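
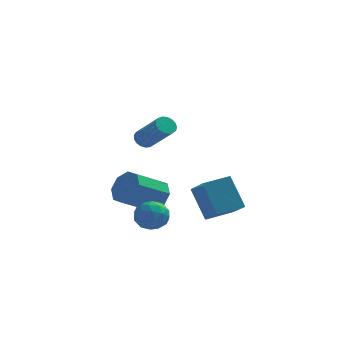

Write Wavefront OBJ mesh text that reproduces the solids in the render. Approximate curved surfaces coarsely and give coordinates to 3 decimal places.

v -1.064 1.784 -2.389
v -0.332 0.099 -1.292
v 0.245 2.528 -2.12
v 0.977 0.843 -1.023
v -0.257 0.997 -4.137
v 0.475 -0.688 -3.04
v 1.052 1.741 -3.868
v 1.784 0.056 -2.771
v -3.049 -1.033 2.013
v -2.604 -0.996 1.642
v -1.406 -2.05 2.977
v -1.851 -2.087 3.347
v -2.579 -0.769 1.799
v -1.381 -1.823 3.133
v -2.661 -0.602 2.005
v -1.463 -1.656 3.339
v -2.832 -0.534 2.213
v -1.634 -1.588 3.547
v -3.053 -0.58 2.375
v -1.855 -1.634 3.709
v -3.273 -0.73 2.454
v -2.075 -1.784 3.788
v -3.442 -0.949 2.432
v -2.243 -2.003 3.766
v -3.52 -1.188 2.314
v -2.322 -2.242 3.648
v -3.491 -1.391 2.127
v -2.293 -2.445 3.461
v -3.36 -1.512 1.914
v -2.162 -2.566 3.248
v -3.159 -1.524 1.724
v -1.96 -2.578 3.058
v -2.932 -1.423 1.6
v -1.734 -2.477 2.934
v -2.732 -1.232 1.57
v -1.533 -2.286 2.904
v -2.915 2.46 -3.203
v -2.32 2.521 -2.328
v -3.709 1.361 -1.302
v -4.305 1.3 -2.177
v -2.861 3.124 -2.378
v -4.25 1.964 -1.353
v -3.433 3.338 -2.912
v -4.822 2.178 -1.886
v -3.702 3.037 -3.616
v -5.092 1.878 -2.59
v -3.511 2.399 -4.078
v -4.9 1.239 -3.052
v -2.97 1.796 -4.027
v -4.359 0.636 -3.002
v -2.398 1.582 -3.494
v -3.787 0.422 -2.468
v -2.128 1.882 -2.79
v -3.518 0.723 -1.764
v -3.583 0.078 -4.035
v -3.116 0.841 -3.665
v -2.524 -0.881 -3.395
v -2.057 -0.118 -3.025
v -2.928 -0.364 -2.684
v -3.582 0.228 -3.079
v -2.058 -0.268 -3.981
v -2.712 0.324 -4.376
v -2.173 0.626 -3.632
v -2.711 0.567 -2.83
v -2.929 -0.607 -4.23
v -3.467 -0.666 -3.428
v -3.442 0.544 -3.906
v -2.198 -0.584 -3.154
v -2.71 -0.728 -2.953
v -2.435 -0.28 -2.736
v -3.717 0.184 -3.561
v -3.442 0.632 -3.344
v -3.332 -0.076 -2.767
v -2.198 -0.672 -3.716
v -1.923 -0.224 -3.499
v -3.205 0.24 -4.324
v -2.93 0.688 -4.107
v -2.308 0.036 -4.293
v -2.614 0.866 -3.669
v -1.991 0.302 -3.293
v -1.992 0.214 -3.855
v -2.376 0.562 -4.087
v -2.93 0.831 -3.198
v -2.307 0.267 -2.822
v -2.819 0.123 -2.621
v -3.204 0.471 -2.853
v -2.376 0.705 -3.179
v -3.333 -0.307 -4.238
v -2.71 -0.871 -3.862
v -2.436 -0.511 -4.207
v -2.821 -0.163 -4.439
v -3.649 -0.342 -3.767
v -3.026 -0.906 -3.391
v -3.264 -0.602 -2.973
v -3.648 -0.254 -3.205
v -3.264 -0.745 -3.881
f 2 4 1
f 5 2 1
f 1 4 3
f 3 5 1
f 2 8 4
f 6 2 5
f 6 8 2
f 4 8 3
f 7 5 3
f 3 8 7
f 7 6 5
f 8 6 7
f 10 9 13
f 10 13 11
f 11 13 14
f 11 14 12
f 13 9 15
f 13 15 14
f 14 15 16
f 14 16 12
f 15 9 17
f 15 17 16
f 16 17 18
f 16 18 12
f 17 9 19
f 17 19 18
f 18 19 20
f 18 20 12
f 19 9 21
f 19 21 20
f 20 21 22
f 20 22 12
f 21 9 23
f 21 23 22
f 22 23 24
f 22 24 12
f 23 9 25
f 23 25 24
f 24 25 26
f 24 26 12
f 25 9 27
f 25 27 26
f 26 27 28
f 26 28 12
f 27 9 29
f 27 29 28
f 28 29 30
f 28 30 12
f 29 9 31
f 29 31 30
f 30 31 32
f 30 32 12
f 31 9 33
f 31 33 32
f 32 33 34
f 32 34 12
f 33 9 35
f 33 35 34
f 34 35 36
f 34 36 12
f 35 9 10
f 35 10 36
f 36 10 11
f 36 11 12
f 38 37 41
f 38 41 39
f 39 41 42
f 39 42 40
f 41 37 43
f 41 43 42
f 42 43 44
f 42 44 40
f 43 37 45
f 43 45 44
f 44 45 46
f 44 46 40
f 45 37 47
f 45 47 46
f 46 47 48
f 46 48 40
f 47 37 49
f 47 49 48
f 48 49 50
f 48 50 40
f 49 37 51
f 49 51 50
f 50 51 52
f 50 52 40
f 51 37 53
f 51 53 52
f 52 53 54
f 52 54 40
f 53 37 38
f 53 38 54
f 54 38 39
f 54 39 40
f 55 92 71
f 92 66 95
f 71 95 60
f 92 95 71
f 55 71 67
f 71 60 72
f 67 72 56
f 71 72 67
f 55 67 76
f 67 56 77
f 76 77 62
f 67 77 76
f 55 76 88
f 76 62 91
f 88 91 65
f 76 91 88
f 55 88 92
f 88 65 96
f 92 96 66
f 88 96 92
f 56 72 83
f 72 60 86
f 83 86 64
f 72 86 83
f 60 95 73
f 95 66 94
f 73 94 59
f 95 94 73
f 66 96 93
f 96 65 89
f 93 89 57
f 96 89 93
f 65 91 90
f 91 62 78
f 90 78 61
f 91 78 90
f 62 77 82
f 77 56 79
f 82 79 63
f 77 79 82
f 58 84 70
f 84 64 85
f 70 85 59
f 84 85 70
f 58 70 68
f 70 59 69
f 68 69 57
f 70 69 68
f 58 68 75
f 68 57 74
f 75 74 61
f 68 74 75
f 58 75 80
f 75 61 81
f 80 81 63
f 75 81 80
f 58 80 84
f 80 63 87
f 84 87 64
f 80 87 84
f 59 85 73
f 85 64 86
f 73 86 60
f 85 86 73
f 57 69 93
f 69 59 94
f 93 94 66
f 69 94 93
f 61 74 90
f 74 57 89
f 90 89 65
f 74 89 90
f 63 81 82
f 81 61 78
f 82 78 62
f 81 78 82
f 64 87 83
f 87 63 79
f 83 79 56
f 87 79 83



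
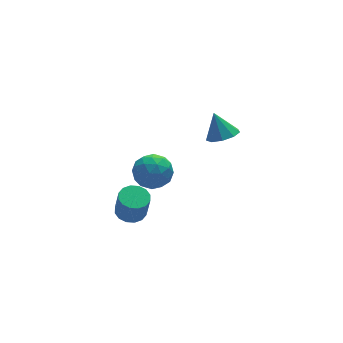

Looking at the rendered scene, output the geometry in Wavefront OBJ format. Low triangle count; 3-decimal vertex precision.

v -2.994 1.814 -0.738
v -1.84 1.896 -0.744
v -2.88 0.144 -1.576
v -1.726 0.226 -1.582
v -2.291 0.087 -0.582
v -2.362 1.119 -0.064
v -2.358 0.921 -2.256
v -2.429 1.953 -1.738
v -1.448 1.344 -1.682
v -1.406 0.828 -0.648
v -3.314 1.212 -1.672
v -3.272 0.696 -0.638
v -2.427 2.001 -0.668
v -2.293 0.039 -1.652
v -2.625 -0.043 -1.065
v -1.947 0.005 -1.068
v -2.734 1.545 -0.268
v -2.055 1.593 -0.272
v -2.32 0.529 -0.176
v -2.665 0.447 -2.048
v -1.986 0.495 -2.052
v -2.773 2.035 -1.252
v -2.095 2.083 -1.255
v -2.4 1.511 -2.144
v -1.518 1.725 -1.222
v -1.451 0.744 -1.715
v -1.823 1.153 -2.111
v -1.864 1.759 -1.806
v -1.494 1.422 -0.614
v -1.426 0.441 -1.107
v -1.758 0.359 -0.519
v -1.8 0.965 -0.215
v -1.263 1.098 -1.165
v -3.294 1.599 -1.213
v -3.226 0.618 -1.706
v -2.92 1.075 -2.105
v -2.962 1.681 -1.801
v -3.269 1.296 -0.605
v -3.202 0.315 -1.098
v -2.856 0.281 -0.514
v -2.897 0.887 -0.209
v -3.457 0.942 -1.155
v -3.415 1.591 -4.676
v -2.609 1.914 -4.633
v -2.538 1.531 -3.081
v -3.345 1.209 -3.124
v -2.878 2.261 -4.535
v -2.807 1.878 -2.983
v -3.292 2.429 -4.475
v -3.221 2.046 -2.923
v -3.738 2.372 -4.469
v -3.667 1.989 -2.917
v -4.099 2.106 -4.518
v -4.028 1.724 -2.966
v -4.276 1.703 -4.609
v -4.205 1.32 -3.057
v -4.222 1.269 -4.719
v -4.151 0.886 -3.167
v -3.953 0.922 -4.817
v -3.882 0.539 -3.265
v -3.539 0.754 -4.877
v -3.468 0.371 -3.325
v -3.093 0.811 -4.883
v -3.022 0.428 -3.331
v -2.732 1.076 -4.834
v -2.661 0.694 -3.282
v -2.555 1.48 -4.743
v -2.484 1.097 -3.191
v 0.654 -1.09 2.504
v 1.298 -0.473 2.28
v 0.446 -0.39 3.836
v 0.733 -0.274 2.087
v 0.131 -0.457 2.089
v -0.226 -0.937 2.285
v -0.172 -1.488 2.584
v 0.269 -1.853 2.845
v 0.89 -1.862 2.946
v 1.401 -1.509 2.841
v 1.562 -0.961 2.577
f 1 38 17
f 38 12 41
f 17 41 6
f 38 41 17
f 1 17 13
f 17 6 18
f 13 18 2
f 17 18 13
f 1 13 22
f 13 2 23
f 22 23 8
f 13 23 22
f 1 22 34
f 22 8 37
f 34 37 11
f 22 37 34
f 1 34 38
f 34 11 42
f 38 42 12
f 34 42 38
f 2 18 29
f 18 6 32
f 29 32 10
f 18 32 29
f 6 41 19
f 41 12 40
f 19 40 5
f 41 40 19
f 12 42 39
f 42 11 35
f 39 35 3
f 42 35 39
f 11 37 36
f 37 8 24
f 36 24 7
f 37 24 36
f 8 23 28
f 23 2 25
f 28 25 9
f 23 25 28
f 4 30 16
f 30 10 31
f 16 31 5
f 30 31 16
f 4 16 14
f 16 5 15
f 14 15 3
f 16 15 14
f 4 14 21
f 14 3 20
f 21 20 7
f 14 20 21
f 4 21 26
f 21 7 27
f 26 27 9
f 21 27 26
f 4 26 30
f 26 9 33
f 30 33 10
f 26 33 30
f 5 31 19
f 31 10 32
f 19 32 6
f 31 32 19
f 3 15 39
f 15 5 40
f 39 40 12
f 15 40 39
f 7 20 36
f 20 3 35
f 36 35 11
f 20 35 36
f 9 27 28
f 27 7 24
f 28 24 8
f 27 24 28
f 10 33 29
f 33 9 25
f 29 25 2
f 33 25 29
f 44 43 47
f 44 47 45
f 45 47 48
f 45 48 46
f 47 43 49
f 47 49 48
f 48 49 50
f 48 50 46
f 49 43 51
f 49 51 50
f 50 51 52
f 50 52 46
f 51 43 53
f 51 53 52
f 52 53 54
f 52 54 46
f 53 43 55
f 53 55 54
f 54 55 56
f 54 56 46
f 55 43 57
f 55 57 56
f 56 57 58
f 56 58 46
f 57 43 59
f 57 59 58
f 58 59 60
f 58 60 46
f 59 43 61
f 59 61 60
f 60 61 62
f 60 62 46
f 61 43 63
f 61 63 62
f 62 63 64
f 62 64 46
f 63 43 65
f 63 65 64
f 64 65 66
f 64 66 46
f 65 43 67
f 65 67 66
f 66 67 68
f 66 68 46
f 67 43 44
f 67 44 68
f 68 44 45
f 68 45 46
f 70 69 72
f 70 72 71
f 72 69 73
f 72 73 71
f 73 69 74
f 73 74 71
f 74 69 75
f 74 75 71
f 75 69 76
f 75 76 71
f 76 69 77
f 76 77 71
f 77 69 78
f 77 78 71
f 78 69 79
f 78 79 71
f 79 69 70
f 79 70 71



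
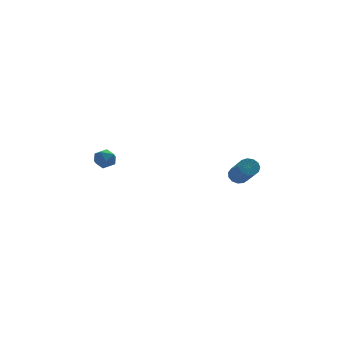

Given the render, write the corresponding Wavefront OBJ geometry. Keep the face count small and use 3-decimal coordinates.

v -3.718 3.262 1.603
v -3.293 3.184 1.101
v -4.427 2.636 1.099
v -4.002 2.558 0.597
v -3.872 2.286 1.187
v -3.433 2.673 1.498
v -4.287 3.147 0.702
v -3.848 3.534 1.013
v -3.644 3.113 0.544
v -3.388 2.581 0.844
v -4.332 3.239 1.356
v -4.076 2.707 1.656
v 3.234 4.652 -1.236
v 3.737 4.886 -1.065
v 4.009 3.422 0.146
v 3.506 3.188 -0.024
v 3.507 5.008 -0.867
v 3.779 3.543 0.344
v 3.19 5.016 -0.786
v 3.462 3.551 0.425
v 2.888 4.909 -0.848
v 3.16 3.444 0.364
v 2.695 4.72 -1.032
v 2.967 3.256 0.179
v 2.674 4.51 -1.282
v 2.946 3.046 -0.07
v 2.83 4.345 -1.516
v 3.102 2.88 -0.305
v 3.115 4.278 -1.662
v 3.387 2.813 -0.451
v 3.437 4.329 -1.672
v 3.709 2.864 -0.461
v 3.695 4.483 -1.544
v 3.967 3.018 -0.332
v 3.807 4.691 -1.318
v 4.079 3.226 -0.106
f 1 12 6
f 1 6 2
f 1 2 8
f 1 8 11
f 1 11 12
f 2 6 10
f 6 12 5
f 12 11 3
f 11 8 7
f 8 2 9
f 4 10 5
f 4 5 3
f 4 3 7
f 4 7 9
f 4 9 10
f 5 10 6
f 3 5 12
f 7 3 11
f 9 7 8
f 10 9 2
f 14 13 17
f 14 17 15
f 15 17 18
f 15 18 16
f 17 13 19
f 17 19 18
f 18 19 20
f 18 20 16
f 19 13 21
f 19 21 20
f 20 21 22
f 20 22 16
f 21 13 23
f 21 23 22
f 22 23 24
f 22 24 16
f 23 13 25
f 23 25 24
f 24 25 26
f 24 26 16
f 25 13 27
f 25 27 26
f 26 27 28
f 26 28 16
f 27 13 29
f 27 29 28
f 28 29 30
f 28 30 16
f 29 13 31
f 29 31 30
f 30 31 32
f 30 32 16
f 31 13 33
f 31 33 32
f 32 33 34
f 32 34 16
f 33 13 35
f 33 35 34
f 34 35 36
f 34 36 16
f 35 13 14
f 35 14 36
f 36 14 15
f 36 15 16



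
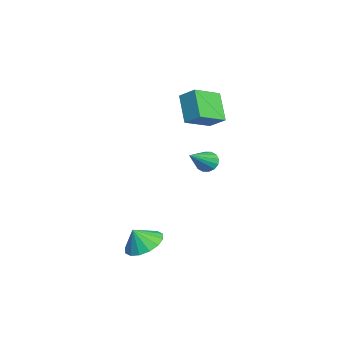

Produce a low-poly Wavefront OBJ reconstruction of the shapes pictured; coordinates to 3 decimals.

v 2.19 3.458 2.666
v 2.621 3.529 2.226
v 3.49 2.562 3.794
v 2.644 3.792 2.408
v 2.545 3.966 2.66
v 2.352 4.003 2.913
v 2.115 3.894 3.1
v 1.898 3.669 3.17
v 1.759 3.386 3.106
v 1.736 3.123 2.924
v 1.835 2.95 2.672
v 2.029 2.912 2.419
v 2.266 3.021 2.232
v 2.483 3.247 2.162
v 3.239 0.447 -2.261
v 4.256 0.699 -2.188
v 3.301 -0.087 -1.279
v 3.992 1.109 -1.948
v 3.526 1.342 -1.793
v 2.983 1.335 -1.763
v 2.509 1.09 -1.866
v 2.231 0.673 -2.076
v 2.223 0.195 -2.335
v 2.487 -0.215 -2.574
v 2.953 -0.448 -2.73
v 3.495 -0.441 -2.76
v 3.969 -0.196 -2.656
v 4.248 0.221 -2.447
v -1.651 2.549 3.383
v -2.924 2.334 4.638
v -2.58 3.846 2.664
v -3.852 3.631 3.918
v -1.128 3.289 4.042
v -2.4 3.074 5.296
v -2.056 4.586 3.322
v -3.329 4.371 4.577
f 2 1 4
f 2 4 3
f 4 1 5
f 4 5 3
f 5 1 6
f 5 6 3
f 6 1 7
f 6 7 3
f 7 1 8
f 7 8 3
f 8 1 9
f 8 9 3
f 9 1 10
f 9 10 3
f 10 1 11
f 10 11 3
f 11 1 12
f 11 12 3
f 12 1 13
f 12 13 3
f 13 1 14
f 13 14 3
f 14 1 2
f 14 2 3
f 16 15 18
f 16 18 17
f 18 15 19
f 18 19 17
f 19 15 20
f 19 20 17
f 20 15 21
f 20 21 17
f 21 15 22
f 21 22 17
f 22 15 23
f 22 23 17
f 23 15 24
f 23 24 17
f 24 15 25
f 24 25 17
f 25 15 26
f 25 26 17
f 26 15 27
f 26 27 17
f 27 15 28
f 27 28 17
f 28 15 16
f 28 16 17
f 30 32 29
f 33 30 29
f 29 32 31
f 31 33 29
f 30 36 32
f 34 30 33
f 34 36 30
f 32 36 31
f 35 33 31
f 31 36 35
f 35 34 33
f 36 34 35



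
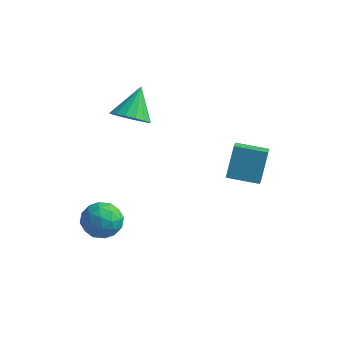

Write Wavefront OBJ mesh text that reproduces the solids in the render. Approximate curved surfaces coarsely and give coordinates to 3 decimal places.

v 1.282 1.504 -1.769
v 1.183 2.49 -0.078
v 0.762 2.679 -2.484
v 0.662 3.664 -0.793
v 2.898 2.076 -2.007
v 2.798 3.061 -0.316
v 2.377 3.25 -2.722
v 2.278 4.236 -1.031
v -3.477 0.225 1.806
v -2.805 -0.363 2.413
v -3.623 1.575 3.274
v -2.491 -0.046 2.152
v -2.403 0.333 1.812
v -2.561 0.688 1.471
v -2.929 0.936 1.206
v -3.423 1.021 1.079
v -3.929 0.924 1.118
v -4.332 0.667 1.315
v -4.539 0.308 1.625
v -4.503 -0.07 1.976
v -4.232 -0.38 2.288
v -3.788 -0.552 2.49
v -3.273 -0.546 2.535
v -3.545 -1.694 -3.814
v -3.106 -2.117 -4.798
v -3.614 -3.423 -3.102
v -3.175 -3.846 -4.086
v -2.516 -3.199 -3.389
v -2.474 -2.13 -3.829
v -4.246 -3.41 -4.071
v -4.204 -2.341 -4.511
v -3.539 -3.177 -4.956
v -2.47 -3.046 -4.535
v -4.25 -2.494 -3.365
v -3.181 -2.363 -2.944
v -3.319 -1.754 -4.368
v -3.401 -3.786 -3.532
v -3.014 -3.406 -3.122
v -2.756 -3.654 -3.7
v -2.948 -1.761 -3.799
v -2.69 -2.01 -4.377
v -2.343 -2.646 -3.549
v -4.03 -3.53 -3.523
v -3.772 -3.779 -4.101
v -3.964 -1.886 -4.2
v -3.706 -2.134 -4.778
v -4.377 -2.894 -4.351
v -3.316 -2.625 -5.04
v -3.357 -3.642 -4.621
v -3.986 -3.385 -4.612
v -3.961 -2.757 -4.871
v -2.688 -2.548 -4.792
v -2.728 -3.565 -4.373
v -2.341 -3.184 -3.964
v -2.316 -2.556 -4.223
v -2.942 -3.172 -4.885
v -3.992 -1.975 -3.527
v -4.032 -2.992 -3.108
v -4.404 -2.984 -3.677
v -4.379 -2.356 -3.936
v -3.363 -1.898 -3.279
v -3.404 -2.915 -2.86
v -2.759 -2.783 -3.029
v -2.734 -2.155 -3.288
v -3.778 -2.368 -3.015
f 2 4 1
f 5 2 1
f 1 4 3
f 3 5 1
f 2 8 4
f 6 2 5
f 6 8 2
f 4 8 3
f 7 5 3
f 3 8 7
f 7 6 5
f 8 6 7
f 10 9 12
f 10 12 11
f 12 9 13
f 12 13 11
f 13 9 14
f 13 14 11
f 14 9 15
f 14 15 11
f 15 9 16
f 15 16 11
f 16 9 17
f 16 17 11
f 17 9 18
f 17 18 11
f 18 9 19
f 18 19 11
f 19 9 20
f 19 20 11
f 20 9 21
f 20 21 11
f 21 9 22
f 21 22 11
f 22 9 23
f 22 23 11
f 23 9 10
f 23 10 11
f 24 61 40
f 61 35 64
f 40 64 29
f 61 64 40
f 24 40 36
f 40 29 41
f 36 41 25
f 40 41 36
f 24 36 45
f 36 25 46
f 45 46 31
f 36 46 45
f 24 45 57
f 45 31 60
f 57 60 34
f 45 60 57
f 24 57 61
f 57 34 65
f 61 65 35
f 57 65 61
f 25 41 52
f 41 29 55
f 52 55 33
f 41 55 52
f 29 64 42
f 64 35 63
f 42 63 28
f 64 63 42
f 35 65 62
f 65 34 58
f 62 58 26
f 65 58 62
f 34 60 59
f 60 31 47
f 59 47 30
f 60 47 59
f 31 46 51
f 46 25 48
f 51 48 32
f 46 48 51
f 27 53 39
f 53 33 54
f 39 54 28
f 53 54 39
f 27 39 37
f 39 28 38
f 37 38 26
f 39 38 37
f 27 37 44
f 37 26 43
f 44 43 30
f 37 43 44
f 27 44 49
f 44 30 50
f 49 50 32
f 44 50 49
f 27 49 53
f 49 32 56
f 53 56 33
f 49 56 53
f 28 54 42
f 54 33 55
f 42 55 29
f 54 55 42
f 26 38 62
f 38 28 63
f 62 63 35
f 38 63 62
f 30 43 59
f 43 26 58
f 59 58 34
f 43 58 59
f 32 50 51
f 50 30 47
f 51 47 31
f 50 47 51
f 33 56 52
f 56 32 48
f 52 48 25
f 56 48 52



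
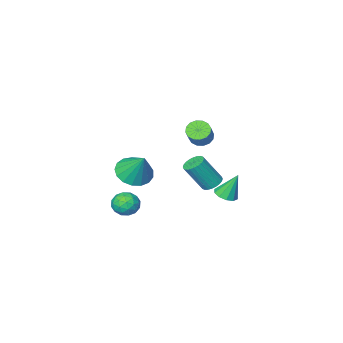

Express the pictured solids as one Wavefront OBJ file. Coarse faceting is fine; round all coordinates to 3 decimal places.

v 3.325 0.423 -0.919
v 3.861 -0.167 -0.502
v 3.315 1.317 0.359
v 4.136 0.106 -0.691
v 4.224 0.451 -0.932
v 4.107 0.79 -1.17
v 3.81 1.045 -1.351
v 3.403 1.158 -1.433
v 2.977 1.101 -1.397
v 2.631 0.89 -1.251
v 2.444 0.571 -1.03
v 2.459 0.219 -0.783
v 2.672 -0.087 -0.567
v 3.035 -0.276 -0.432
v 3.464 -0.305 -0.408
v -2.903 -4.015 -2.458
v -2.371 -4.044 -2.773
v -1.844 -3.475 -1.938
v -2.377 -3.445 -1.622
v -2.51 -3.772 -2.871
v -1.983 -3.203 -2.035
v -2.754 -3.565 -2.858
v -2.228 -2.996 -2.022
v -3.039 -3.478 -2.738
v -2.512 -2.909 -1.902
v -3.287 -3.535 -2.542
v -2.761 -2.966 -1.707
v -3.433 -3.721 -2.324
v -2.906 -3.151 -1.489
v -3.436 -3.985 -2.142
v -2.909 -3.416 -1.307
v -3.297 -4.257 -2.045
v -2.77 -3.688 -1.209
v -3.052 -4.464 -2.058
v -2.526 -3.895 -1.222
v -2.768 -4.551 -2.178
v -2.241 -3.982 -1.342
v -2.519 -4.494 -2.373
v -1.993 -3.925 -1.538
v -2.374 -4.309 -2.591
v -1.847 -3.739 -1.756
v 0.428 2.278 -1.588
v 0.806 2.019 -1.874
v 1.57 1.663 -0.537
v 1.192 1.922 -0.252
v 0.886 2.214 -1.867
v 1.65 1.858 -0.531
v 0.896 2.419 -1.818
v 1.66 2.063 -0.482
v 0.834 2.602 -1.734
v 1.599 2.246 -0.398
v 0.711 2.736 -1.628
v 1.475 2.38 -0.292
v 0.545 2.8 -1.516
v 1.309 2.444 -0.18
v 0.361 2.785 -1.414
v 1.125 2.429 -0.078
v 0.187 2.693 -1.34
v 0.951 2.336 -0.003
v 0.05 2.537 -1.303
v 0.814 2.181 0.034
v -0.03 2.342 -1.309
v 0.734 1.986 0.027
v -0.04 2.137 -1.358
v 0.724 1.781 -0.022
v 0.021 1.954 -1.442
v 0.786 1.598 -0.106
v 0.145 1.82 -1.548
v 0.909 1.464 -0.212
v 0.311 1.756 -1.66
v 1.075 1.4 -0.324
v 0.495 1.771 -1.762
v 1.259 1.415 -0.426
v 0.669 1.864 -1.837
v 1.433 1.507 -0.5
v 2.275 -0.898 -3.821
v 2.687 -0.637 -4.344
v 3.133 -1.603 -3.496
v 3.545 -1.342 -4.019
v 3.373 -0.93 -3.46
v 2.843 -0.495 -3.661
v 2.977 -1.745 -4.179
v 2.447 -1.31 -4.38
v 3.121 -1.16 -4.565
v 3.366 -0.657 -4.121
v 2.454 -1.583 -3.719
v 2.699 -1.08 -3.275
v 2.405 -0.706 -4.111
v 3.415 -1.534 -3.729
v 3.314 -1.292 -3.401
v 3.556 -1.139 -3.708
v 2.497 -0.622 -3.709
v 2.739 -0.469 -4.017
v 3.143 -0.641 -3.497
v 3.081 -1.771 -3.823
v 3.323 -1.618 -4.131
v 2.264 -1.101 -4.132
v 2.506 -0.948 -4.439
v 2.677 -1.599 -4.343
v 2.903 -0.86 -4.548
v 3.407 -1.274 -4.357
v 3.073 -1.511 -4.452
v 2.762 -1.255 -4.57
v 3.047 -0.564 -4.287
v 3.551 -0.978 -4.096
v 3.45 -0.736 -3.768
v 3.138 -0.48 -3.885
v 3.302 -0.872 -4.417
v 2.269 -1.262 -3.744
v 2.773 -1.676 -3.553
v 2.682 -1.76 -3.955
v 2.37 -1.504 -4.072
v 2.413 -0.966 -3.483
v 2.917 -1.38 -3.292
v 3.058 -0.985 -3.27
v 2.747 -0.729 -3.388
v 2.518 -1.368 -3.423
v -0.605 1.81 -2.862
v -0.061 1.702 -2.66
v -1.015 2.15 -1.578
v -0.077 2.053 -2.758
v -0.295 2.311 -2.896
v -0.631 2.377 -3.021
v -0.957 2.227 -3.085
v -1.149 1.918 -3.064
v -1.132 1.567 -2.966
v -0.915 1.309 -2.828
v -0.579 1.242 -2.703
v -0.253 1.392 -2.639
f 2 1 4
f 2 4 3
f 4 1 5
f 4 5 3
f 5 1 6
f 5 6 3
f 6 1 7
f 6 7 3
f 7 1 8
f 7 8 3
f 8 1 9
f 8 9 3
f 9 1 10
f 9 10 3
f 10 1 11
f 10 11 3
f 11 1 12
f 11 12 3
f 12 1 13
f 12 13 3
f 13 1 14
f 13 14 3
f 14 1 15
f 14 15 3
f 15 1 2
f 15 2 3
f 17 16 20
f 17 20 18
f 18 20 21
f 18 21 19
f 20 16 22
f 20 22 21
f 21 22 23
f 21 23 19
f 22 16 24
f 22 24 23
f 23 24 25
f 23 25 19
f 24 16 26
f 24 26 25
f 25 26 27
f 25 27 19
f 26 16 28
f 26 28 27
f 27 28 29
f 27 29 19
f 28 16 30
f 28 30 29
f 29 30 31
f 29 31 19
f 30 16 32
f 30 32 31
f 31 32 33
f 31 33 19
f 32 16 34
f 32 34 33
f 33 34 35
f 33 35 19
f 34 16 36
f 34 36 35
f 35 36 37
f 35 37 19
f 36 16 38
f 36 38 37
f 37 38 39
f 37 39 19
f 38 16 40
f 38 40 39
f 39 40 41
f 39 41 19
f 40 16 17
f 40 17 41
f 41 17 18
f 41 18 19
f 43 42 46
f 43 46 44
f 44 46 47
f 44 47 45
f 46 42 48
f 46 48 47
f 47 48 49
f 47 49 45
f 48 42 50
f 48 50 49
f 49 50 51
f 49 51 45
f 50 42 52
f 50 52 51
f 51 52 53
f 51 53 45
f 52 42 54
f 52 54 53
f 53 54 55
f 53 55 45
f 54 42 56
f 54 56 55
f 55 56 57
f 55 57 45
f 56 42 58
f 56 58 57
f 57 58 59
f 57 59 45
f 58 42 60
f 58 60 59
f 59 60 61
f 59 61 45
f 60 42 62
f 60 62 61
f 61 62 63
f 61 63 45
f 62 42 64
f 62 64 63
f 63 64 65
f 63 65 45
f 64 42 66
f 64 66 65
f 65 66 67
f 65 67 45
f 66 42 68
f 66 68 67
f 67 68 69
f 67 69 45
f 68 42 70
f 68 70 69
f 69 70 71
f 69 71 45
f 70 42 72
f 70 72 71
f 71 72 73
f 71 73 45
f 72 42 74
f 72 74 73
f 73 74 75
f 73 75 45
f 74 42 43
f 74 43 75
f 75 43 44
f 75 44 45
f 76 113 92
f 113 87 116
f 92 116 81
f 113 116 92
f 76 92 88
f 92 81 93
f 88 93 77
f 92 93 88
f 76 88 97
f 88 77 98
f 97 98 83
f 88 98 97
f 76 97 109
f 97 83 112
f 109 112 86
f 97 112 109
f 76 109 113
f 109 86 117
f 113 117 87
f 109 117 113
f 77 93 104
f 93 81 107
f 104 107 85
f 93 107 104
f 81 116 94
f 116 87 115
f 94 115 80
f 116 115 94
f 87 117 114
f 117 86 110
f 114 110 78
f 117 110 114
f 86 112 111
f 112 83 99
f 111 99 82
f 112 99 111
f 83 98 103
f 98 77 100
f 103 100 84
f 98 100 103
f 79 105 91
f 105 85 106
f 91 106 80
f 105 106 91
f 79 91 89
f 91 80 90
f 89 90 78
f 91 90 89
f 79 89 96
f 89 78 95
f 96 95 82
f 89 95 96
f 79 96 101
f 96 82 102
f 101 102 84
f 96 102 101
f 79 101 105
f 101 84 108
f 105 108 85
f 101 108 105
f 80 106 94
f 106 85 107
f 94 107 81
f 106 107 94
f 78 90 114
f 90 80 115
f 114 115 87
f 90 115 114
f 82 95 111
f 95 78 110
f 111 110 86
f 95 110 111
f 84 102 103
f 102 82 99
f 103 99 83
f 102 99 103
f 85 108 104
f 108 84 100
f 104 100 77
f 108 100 104
f 119 118 121
f 119 121 120
f 121 118 122
f 121 122 120
f 122 118 123
f 122 123 120
f 123 118 124
f 123 124 120
f 124 118 125
f 124 125 120
f 125 118 126
f 125 126 120
f 126 118 127
f 126 127 120
f 127 118 128
f 127 128 120
f 128 118 129
f 128 129 120
f 129 118 119
f 129 119 120



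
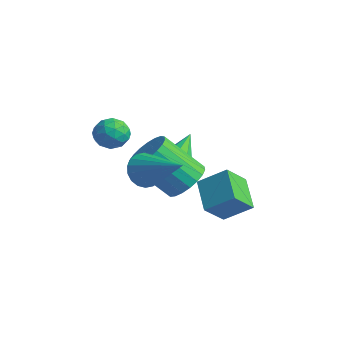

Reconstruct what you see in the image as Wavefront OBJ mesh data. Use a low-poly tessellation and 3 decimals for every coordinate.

v -0.092 -2.318 1.137
v 0.581 -2.197 1.347
v -0.021 -3.403 1.533
v 0.652 -3.282 1.743
v 0.109 -2.959 2.079
v 0.065 -2.289 1.834
v 0.495 -3.311 1.046
v 0.451 -2.641 0.801
v 0.943 -2.811 1.291
v 0.705 -2.593 1.929
v -0.145 -3.007 0.951
v -0.383 -2.789 1.589
v 0.238 -2.163 1.207
v 0.322 -3.437 1.673
v 0.003 -3.248 1.87
v 0.398 -3.177 1.994
v -0.065 -2.216 1.493
v 0.331 -2.145 1.616
v 0.053 -2.593 2.047
v 0.229 -3.455 1.264
v 0.625 -3.384 1.387
v 0.162 -2.423 0.886
v 0.557 -2.352 1.01
v 0.507 -3.007 0.833
v 0.847 -2.452 1.297
v 0.889 -3.09 1.531
v 0.796 -3.107 1.121
v 0.77 -2.713 0.977
v 0.707 -2.324 1.672
v 0.748 -2.962 1.906
v 0.429 -2.772 2.103
v 0.404 -2.378 1.959
v 0.92 -2.685 1.64
v -0.188 -2.638 0.974
v -0.147 -3.276 1.208
v 0.156 -3.222 0.921
v 0.131 -2.828 0.777
v -0.329 -2.51 1.349
v -0.287 -3.148 1.583
v -0.21 -2.887 1.903
v -0.236 -2.493 1.759
v -0.36 -2.915 1.24
v 2.566 -3.033 0.712
v 2.924 -3.273 0.098
v 4.414 -2.827 1.708
v 2.911 -2.943 0.052
v 2.831 -2.63 0.137
v 2.697 -2.398 0.336
v 2.538 -2.291 0.609
v 2.384 -2.331 0.903
v 2.266 -2.511 1.158
v 2.208 -2.794 1.326
v 2.22 -3.124 1.371
v 2.301 -3.437 1.286
v 2.435 -3.669 1.087
v 2.594 -3.776 0.814
v 2.748 -3.735 0.52
v 2.865 -3.556 0.265
v 1.52 -0.46 -1.214
v 2.203 -0.274 -0.642
v 1.262 -1.333 0.826
v 0.58 -1.52 0.254
v 1.968 0.017 -0.582
v 1.028 -1.042 0.886
v 1.656 0.226 -0.632
v 0.716 -0.834 0.836
v 1.321 0.315 -0.782
v 0.38 -0.744 0.686
v 1.02 0.271 -1.007
v 0.079 -0.788 0.461
v 0.805 0.1 -1.268
v -0.135 -0.959 0.2
v 0.715 -0.168 -1.519
v -0.226 -1.227 -0.051
v 0.763 -0.486 -1.718
v -0.178 -1.545 -0.25
v 0.942 -0.8 -1.829
v 0.002 -1.859 -0.362
v 1.222 -1.055 -1.835
v 0.281 -2.114 -0.367
v 1.553 -1.207 -1.732
v 0.612 -2.267 -0.265
v 1.878 -1.231 -1.541
v 0.937 -2.29 -0.073
v 2.142 -1.121 -1.292
v 1.201 -2.18 0.175
v 2.298 -0.896 -1.03
v 1.357 -1.956 0.437
v 2.319 -0.597 -0.8
v 1.379 -1.656 0.667
v -0.92 0.936 -1.645
v -0.39 1.007 -1.351
v -1.48 2.004 -0.895
v -0.396 1.245 -1.694
v -0.647 1.338 -2.014
v -1.026 1.244 -2.161
v -1.355 1.005 -2.067
v -1.481 0.734 -1.776
v -1.344 0.558 -1.423
v -1.009 0.559 -1.175
v -0.632 0.736 -1.146
v 1.666 -0.107 -1.3
v 2.459 0.61 -0.559
v 1.629 0.797 -2.134
v 2.422 1.513 -1.393
v 2.838 -0.693 -1.987
v 3.631 0.023 -1.246
v 2.801 0.21 -2.821
v 3.594 0.927 -2.08
f 1 38 17
f 38 12 41
f 17 41 6
f 38 41 17
f 1 17 13
f 17 6 18
f 13 18 2
f 17 18 13
f 1 13 22
f 13 2 23
f 22 23 8
f 13 23 22
f 1 22 34
f 22 8 37
f 34 37 11
f 22 37 34
f 1 34 38
f 34 11 42
f 38 42 12
f 34 42 38
f 2 18 29
f 18 6 32
f 29 32 10
f 18 32 29
f 6 41 19
f 41 12 40
f 19 40 5
f 41 40 19
f 12 42 39
f 42 11 35
f 39 35 3
f 42 35 39
f 11 37 36
f 37 8 24
f 36 24 7
f 37 24 36
f 8 23 28
f 23 2 25
f 28 25 9
f 23 25 28
f 4 30 16
f 30 10 31
f 16 31 5
f 30 31 16
f 4 16 14
f 16 5 15
f 14 15 3
f 16 15 14
f 4 14 21
f 14 3 20
f 21 20 7
f 14 20 21
f 4 21 26
f 21 7 27
f 26 27 9
f 21 27 26
f 4 26 30
f 26 9 33
f 30 33 10
f 26 33 30
f 5 31 19
f 31 10 32
f 19 32 6
f 31 32 19
f 3 15 39
f 15 5 40
f 39 40 12
f 15 40 39
f 7 20 36
f 20 3 35
f 36 35 11
f 20 35 36
f 9 27 28
f 27 7 24
f 28 24 8
f 27 24 28
f 10 33 29
f 33 9 25
f 29 25 2
f 33 25 29
f 44 43 46
f 44 46 45
f 46 43 47
f 46 47 45
f 47 43 48
f 47 48 45
f 48 43 49
f 48 49 45
f 49 43 50
f 49 50 45
f 50 43 51
f 50 51 45
f 51 43 52
f 51 52 45
f 52 43 53
f 52 53 45
f 53 43 54
f 53 54 45
f 54 43 55
f 54 55 45
f 55 43 56
f 55 56 45
f 56 43 57
f 56 57 45
f 57 43 58
f 57 58 45
f 58 43 44
f 58 44 45
f 60 59 63
f 60 63 61
f 61 63 64
f 61 64 62
f 63 59 65
f 63 65 64
f 64 65 66
f 64 66 62
f 65 59 67
f 65 67 66
f 66 67 68
f 66 68 62
f 67 59 69
f 67 69 68
f 68 69 70
f 68 70 62
f 69 59 71
f 69 71 70
f 70 71 72
f 70 72 62
f 71 59 73
f 71 73 72
f 72 73 74
f 72 74 62
f 73 59 75
f 73 75 74
f 74 75 76
f 74 76 62
f 75 59 77
f 75 77 76
f 76 77 78
f 76 78 62
f 77 59 79
f 77 79 78
f 78 79 80
f 78 80 62
f 79 59 81
f 79 81 80
f 80 81 82
f 80 82 62
f 81 59 83
f 81 83 82
f 82 83 84
f 82 84 62
f 83 59 85
f 83 85 84
f 84 85 86
f 84 86 62
f 85 59 87
f 85 87 86
f 86 87 88
f 86 88 62
f 87 59 89
f 87 89 88
f 88 89 90
f 88 90 62
f 89 59 60
f 89 60 90
f 90 60 61
f 90 61 62
f 92 91 94
f 92 94 93
f 94 91 95
f 94 95 93
f 95 91 96
f 95 96 93
f 96 91 97
f 96 97 93
f 97 91 98
f 97 98 93
f 98 91 99
f 98 99 93
f 99 91 100
f 99 100 93
f 100 91 101
f 100 101 93
f 101 91 92
f 101 92 93
f 103 105 102
f 106 103 102
f 102 105 104
f 104 106 102
f 103 109 105
f 107 103 106
f 107 109 103
f 105 109 104
f 108 106 104
f 104 109 108
f 108 107 106
f 109 107 108



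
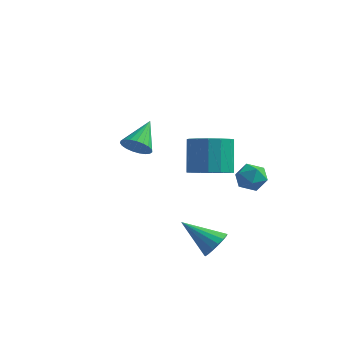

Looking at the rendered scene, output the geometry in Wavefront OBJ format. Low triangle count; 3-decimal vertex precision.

v -2.819 3.036 1.258
v -2.247 3.422 0.729
v -2.901 4.644 2.342
v -2.562 3.51 0.575
v -2.922 3.516 0.539
v -3.264 3.439 0.628
v -3.53 3.292 0.826
v -3.672 3.101 1.098
v -3.667 2.899 1.398
v -3.515 2.721 1.674
v -3.243 2.597 1.878
v -2.898 2.549 1.975
v -2.539 2.586 1.948
v -2.229 2.7 1.801
v -2.02 2.873 1.561
v -1.95 3.073 1.268
v -2.03 3.268 0.974
v 3.044 4.065 0.539
v 3.803 3.977 1.023
v 3.097 2.643 0.197
v 3.856 2.555 0.681
v 3.069 2.713 1.098
v 3.036 3.591 1.31
v 3.864 3.029 -0.09
v 3.831 3.907 0.122
v 4.309 3.336 0.635
v 3.818 3.141 1.369
v 3.082 3.479 -0.149
v 2.591 3.284 0.585
v 3.388 -1.015 3.103
v 4.091 -0.204 2.863
v 3.635 0.687 4.537
v 2.932 -0.125 4.777
v 3.594 -0.039 2.64
v 3.137 0.851 4.314
v 3.042 -0.136 2.541
v 2.585 0.755 4.214
v 2.582 -0.468 2.592
v 2.126 0.422 4.266
v 2.339 -0.947 2.781
v 1.882 -0.057 4.454
v 2.377 -1.444 3.056
v 1.92 -0.554 4.729
v 2.685 -1.827 3.343
v 2.229 -0.936 5.017
v 3.183 -1.991 3.566
v 2.726 -1.101 5.24
v 3.735 -1.895 3.666
v 3.278 -1.004 5.339
v 4.194 -1.562 3.614
v 3.738 -0.672 5.288
v 4.438 -1.083 3.426
v 3.981 -0.193 5.099
v 4.4 -0.586 3.151
v 3.943 0.304 4.824
v 3.858 -1.28 -1.57
v 4.309 -1.066 -0.894
v 2.142 -1.52 -0.35
v 4.164 -0.715 -1.029
v 3.95 -0.494 -1.287
v 3.714 -0.453 -1.61
v 3.512 -0.602 -1.924
v 3.389 -0.905 -2.157
v 3.373 -1.295 -2.256
v 3.469 -1.681 -2.197
v 3.654 -1.975 -1.995
v 3.886 -2.11 -1.695
v 4.111 -2.055 -1.367
v 4.279 -1.822 -1.085
v 4.35 -1.465 -0.915
f 2 1 4
f 2 4 3
f 4 1 5
f 4 5 3
f 5 1 6
f 5 6 3
f 6 1 7
f 6 7 3
f 7 1 8
f 7 8 3
f 8 1 9
f 8 9 3
f 9 1 10
f 9 10 3
f 10 1 11
f 10 11 3
f 11 1 12
f 11 12 3
f 12 1 13
f 12 13 3
f 13 1 14
f 13 14 3
f 14 1 15
f 14 15 3
f 15 1 16
f 15 16 3
f 16 1 17
f 16 17 3
f 17 1 2
f 17 2 3
f 18 29 23
f 18 23 19
f 18 19 25
f 18 25 28
f 18 28 29
f 19 23 27
f 23 29 22
f 29 28 20
f 28 25 24
f 25 19 26
f 21 27 22
f 21 22 20
f 21 20 24
f 21 24 26
f 21 26 27
f 22 27 23
f 20 22 29
f 24 20 28
f 26 24 25
f 27 26 19
f 31 30 34
f 31 34 32
f 32 34 35
f 32 35 33
f 34 30 36
f 34 36 35
f 35 36 37
f 35 37 33
f 36 30 38
f 36 38 37
f 37 38 39
f 37 39 33
f 38 30 40
f 38 40 39
f 39 40 41
f 39 41 33
f 40 30 42
f 40 42 41
f 41 42 43
f 41 43 33
f 42 30 44
f 42 44 43
f 43 44 45
f 43 45 33
f 44 30 46
f 44 46 45
f 45 46 47
f 45 47 33
f 46 30 48
f 46 48 47
f 47 48 49
f 47 49 33
f 48 30 50
f 48 50 49
f 49 50 51
f 49 51 33
f 50 30 52
f 50 52 51
f 51 52 53
f 51 53 33
f 52 30 54
f 52 54 53
f 53 54 55
f 53 55 33
f 54 30 31
f 54 31 55
f 55 31 32
f 55 32 33
f 57 56 59
f 57 59 58
f 59 56 60
f 59 60 58
f 60 56 61
f 60 61 58
f 61 56 62
f 61 62 58
f 62 56 63
f 62 63 58
f 63 56 64
f 63 64 58
f 64 56 65
f 64 65 58
f 65 56 66
f 65 66 58
f 66 56 67
f 66 67 58
f 67 56 68
f 67 68 58
f 68 56 69
f 68 69 58
f 69 56 70
f 69 70 58
f 70 56 57
f 70 57 58



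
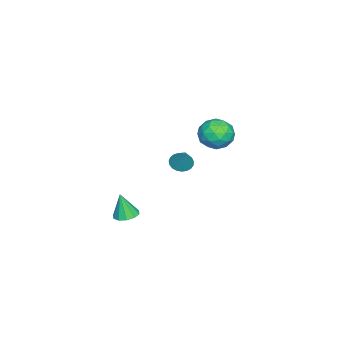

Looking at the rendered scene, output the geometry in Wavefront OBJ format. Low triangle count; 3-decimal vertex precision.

v -3.768 4.515 -1.605
v -2.92 4.916 -2.007
v -3 3.064 -1.433
v -2.152 3.465 -1.835
v -2.471 3.765 -0.913
v -2.946 4.661 -1.02
v -2.974 3.319 -2.42
v -3.449 4.215 -2.527
v -2.43 4.177 -2.511
v -2.119 4.452 -1.579
v -3.801 3.528 -1.861
v -3.49 3.803 -0.929
v -3.412 4.842 -1.821
v -2.508 3.138 -1.619
v -2.696 3.314 -1.077
v -2.198 3.549 -1.313
v -3.426 4.693 -1.241
v -2.928 4.929 -1.477
v -2.664 4.252 -0.834
v -2.992 3.051 -1.963
v -2.494 3.287 -2.199
v -3.722 4.431 -2.127
v -3.224 4.666 -2.363
v -3.256 3.728 -2.606
v -2.625 4.644 -2.354
v -2.174 3.791 -2.252
v -2.657 3.705 -2.596
v -2.936 4.232 -2.659
v -2.442 4.806 -1.806
v -1.991 3.953 -1.705
v -2.178 4.129 -1.163
v -2.457 4.656 -1.226
v -2.154 4.371 -2.102
v -3.929 4.027 -1.735
v -3.478 3.174 -1.634
v -3.463 3.324 -2.214
v -3.742 3.851 -2.277
v -3.746 4.189 -1.188
v -3.295 3.336 -1.086
v -2.984 3.748 -0.781
v -3.263 4.275 -0.844
v -3.766 3.609 -1.338
v 3.721 1.595 -4.013
v 4.066 2.156 -3.887
v 3.719 1.285 -2.627
v 3.662 2.247 -3.867
v 3.281 2.089 -3.903
v 3.068 1.742 -3.981
v 3.104 1.34 -4.071
v 3.376 1.035 -4.139
v 3.779 0.944 -4.159
v 4.16 1.102 -4.123
v 4.374 1.448 -4.045
v 4.337 1.851 -3.955
v -1.309 2.69 -3.112
v -0.959 3.102 -3.454
v -0.651 3.13 -1.908
v -1.172 3.249 -3.391
v -1.409 3.299 -3.28
v -1.628 3.243 -3.14
v -1.792 3.092 -2.995
v -1.873 2.871 -2.87
v -1.856 2.619 -2.787
v -1.744 2.379 -2.76
v -1.557 2.193 -2.794
v -1.327 2.092 -2.883
v -1.094 2.095 -3.011
v -0.898 2.201 -3.157
v -0.773 2.391 -3.295
v -0.741 2.633 -3.401
v -0.806 2.884 -3.457
f 1 38 17
f 38 12 41
f 17 41 6
f 38 41 17
f 1 17 13
f 17 6 18
f 13 18 2
f 17 18 13
f 1 13 22
f 13 2 23
f 22 23 8
f 13 23 22
f 1 22 34
f 22 8 37
f 34 37 11
f 22 37 34
f 1 34 38
f 34 11 42
f 38 42 12
f 34 42 38
f 2 18 29
f 18 6 32
f 29 32 10
f 18 32 29
f 6 41 19
f 41 12 40
f 19 40 5
f 41 40 19
f 12 42 39
f 42 11 35
f 39 35 3
f 42 35 39
f 11 37 36
f 37 8 24
f 36 24 7
f 37 24 36
f 8 23 28
f 23 2 25
f 28 25 9
f 23 25 28
f 4 30 16
f 30 10 31
f 16 31 5
f 30 31 16
f 4 16 14
f 16 5 15
f 14 15 3
f 16 15 14
f 4 14 21
f 14 3 20
f 21 20 7
f 14 20 21
f 4 21 26
f 21 7 27
f 26 27 9
f 21 27 26
f 4 26 30
f 26 9 33
f 30 33 10
f 26 33 30
f 5 31 19
f 31 10 32
f 19 32 6
f 31 32 19
f 3 15 39
f 15 5 40
f 39 40 12
f 15 40 39
f 7 20 36
f 20 3 35
f 36 35 11
f 20 35 36
f 9 27 28
f 27 7 24
f 28 24 8
f 27 24 28
f 10 33 29
f 33 9 25
f 29 25 2
f 33 25 29
f 44 43 46
f 44 46 45
f 46 43 47
f 46 47 45
f 47 43 48
f 47 48 45
f 48 43 49
f 48 49 45
f 49 43 50
f 49 50 45
f 50 43 51
f 50 51 45
f 51 43 52
f 51 52 45
f 52 43 53
f 52 53 45
f 53 43 54
f 53 54 45
f 54 43 44
f 54 44 45
f 56 55 58
f 56 58 57
f 58 55 59
f 58 59 57
f 59 55 60
f 59 60 57
f 60 55 61
f 60 61 57
f 61 55 62
f 61 62 57
f 62 55 63
f 62 63 57
f 63 55 64
f 63 64 57
f 64 55 65
f 64 65 57
f 65 55 66
f 65 66 57
f 66 55 67
f 66 67 57
f 67 55 68
f 67 68 57
f 68 55 69
f 68 69 57
f 69 55 70
f 69 70 57
f 70 55 71
f 70 71 57
f 71 55 56
f 71 56 57



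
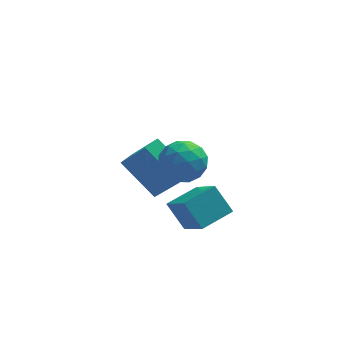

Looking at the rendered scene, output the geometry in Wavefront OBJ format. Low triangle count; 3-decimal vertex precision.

v -1.331 -0.504 -2.423
v -0.735 -1.929 -1.167
v -0.12 0.271 -2.117
v 0.476 -1.153 -0.861
v -0.676 -1.127 -3.439
v -0.08 -2.551 -2.183
v 0.535 -0.351 -3.133
v 1.131 -1.776 -1.877
v -1.005 -1.89 2.447
v -0.083 -1.992 2.104
v -1.537 -2.888 1.316
v -0.615 -2.99 0.973
v -0.86 -3.368 1.853
v -0.531 -2.751 2.552
v -1.089 -2.129 0.868
v -0.76 -1.512 1.567
v -0.135 -2.14 1.128
v 0.006 -2.906 1.737
v -1.626 -1.974 1.683
v -1.485 -2.74 2.292
v -0.497 -1.853 2.375
v -1.123 -3.027 1.045
v -1.267 -3.248 1.563
v -0.725 -3.309 1.361
v -0.761 -2.299 2.638
v -0.219 -2.36 2.437
v -0.676 -3.168 2.289
v -1.401 -2.52 0.983
v -0.859 -2.581 0.782
v -0.895 -1.571 2.059
v -0.353 -1.632 1.857
v -0.944 -1.712 1.131
v 0.014 -2.001 1.6
v -0.299 -2.587 0.935
v -0.577 -2.081 0.873
v -0.384 -1.719 1.284
v 0.097 -2.451 1.958
v -0.216 -3.037 1.293
v -0.36 -3.259 1.81
v -0.167 -2.897 2.221
v 0.066 -2.538 1.384
v -1.404 -1.843 2.127
v -1.717 -2.429 1.462
v -1.453 -1.983 1.199
v -1.26 -1.621 1.61
v -1.321 -2.293 2.485
v -1.634 -2.879 1.82
v -1.236 -3.161 2.136
v -1.043 -2.799 2.547
v -1.686 -2.342 2.036
v -1.718 1.391 -3.617
v -0.763 0.532 -2.02
v -3.016 2.427 -2.283
v -2.061 1.568 -0.686
v -1.199 2.012 -3.594
v -0.244 1.153 -1.997
v -2.497 3.048 -2.26
v -1.542 2.189 -0.663
f 2 4 1
f 5 2 1
f 1 4 3
f 3 5 1
f 2 8 4
f 6 2 5
f 6 8 2
f 4 8 3
f 7 5 3
f 3 8 7
f 7 6 5
f 8 6 7
f 9 46 25
f 46 20 49
f 25 49 14
f 46 49 25
f 9 25 21
f 25 14 26
f 21 26 10
f 25 26 21
f 9 21 30
f 21 10 31
f 30 31 16
f 21 31 30
f 9 30 42
f 30 16 45
f 42 45 19
f 30 45 42
f 9 42 46
f 42 19 50
f 46 50 20
f 42 50 46
f 10 26 37
f 26 14 40
f 37 40 18
f 26 40 37
f 14 49 27
f 49 20 48
f 27 48 13
f 49 48 27
f 20 50 47
f 50 19 43
f 47 43 11
f 50 43 47
f 19 45 44
f 45 16 32
f 44 32 15
f 45 32 44
f 16 31 36
f 31 10 33
f 36 33 17
f 31 33 36
f 12 38 24
f 38 18 39
f 24 39 13
f 38 39 24
f 12 24 22
f 24 13 23
f 22 23 11
f 24 23 22
f 12 22 29
f 22 11 28
f 29 28 15
f 22 28 29
f 12 29 34
f 29 15 35
f 34 35 17
f 29 35 34
f 12 34 38
f 34 17 41
f 38 41 18
f 34 41 38
f 13 39 27
f 39 18 40
f 27 40 14
f 39 40 27
f 11 23 47
f 23 13 48
f 47 48 20
f 23 48 47
f 15 28 44
f 28 11 43
f 44 43 19
f 28 43 44
f 17 35 36
f 35 15 32
f 36 32 16
f 35 32 36
f 18 41 37
f 41 17 33
f 37 33 10
f 41 33 37
f 52 54 51
f 55 52 51
f 51 54 53
f 53 55 51
f 52 58 54
f 56 52 55
f 56 58 52
f 54 58 53
f 57 55 53
f 53 58 57
f 57 56 55
f 58 56 57



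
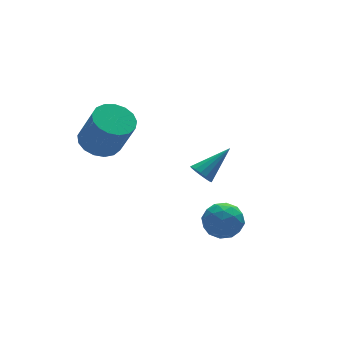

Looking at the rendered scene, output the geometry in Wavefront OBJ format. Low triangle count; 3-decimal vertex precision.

v 2.33 1.965 -2.433
v 2.681 2.097 -2.976
v 3.95 2.295 -1.307
v 2.552 2.398 -2.879
v 2.364 2.583 -2.663
v 2.167 2.603 -2.384
v 2.013 2.452 -2.119
v 1.944 2.17 -1.938
v 1.979 1.834 -1.89
v 2.108 1.533 -1.987
v 2.296 1.348 -2.203
v 2.493 1.328 -2.482
v 2.647 1.479 -2.747
v 2.716 1.76 -2.928
v 0.589 -2.121 -2.124
v 1.364 -1.549 -1.822
v 1.576 -2.911 -3.158
v 2.351 -2.339 -2.856
v 1.95 -3.019 -2.227
v 1.34 -2.531 -1.588
v 1.6 -1.929 -3.392
v 0.99 -1.441 -2.753
v 1.989 -1.431 -2.606
v 2.205 -2.104 -1.885
v 0.735 -2.356 -3.095
v 0.951 -3.029 -2.374
v 0.89 -1.766 -1.882
v 2.05 -2.694 -3.098
v 1.814 -3.094 -2.728
v 2.27 -2.758 -2.551
v 0.876 -2.343 -1.744
v 1.331 -2.006 -1.567
v 1.676 -2.87 -1.805
v 1.609 -2.454 -3.413
v 2.064 -2.117 -3.236
v 0.67 -1.702 -2.429
v 1.126 -1.366 -2.252
v 1.264 -1.59 -3.175
v 1.713 -1.36 -2.165
v 2.293 -1.824 -2.773
v 1.851 -1.583 -3.088
v 1.493 -1.296 -2.713
v 1.84 -1.756 -1.742
v 2.42 -2.22 -2.35
v 2.184 -2.619 -1.98
v 1.826 -2.333 -1.604
v 2.207 -1.686 -2.203
v 0.52 -2.24 -2.63
v 1.1 -2.704 -3.238
v 1.114 -2.127 -3.376
v 0.756 -1.841 -3
v 0.647 -2.636 -2.207
v 1.227 -3.1 -2.815
v 1.447 -3.164 -2.267
v 1.089 -2.877 -1.892
v 0.733 -2.774 -2.777
v -2.405 2.436 0.867
v -1.617 3.1 1.007
v -1.226 2.247 2.853
v -2.015 1.584 2.713
v -2.009 3.339 1.201
v -1.619 2.486 3.046
v -2.492 3.37 1.317
v -2.101 2.517 3.163
v -2.955 3.188 1.331
v -2.564 2.335 3.176
v -3.292 2.833 1.239
v -2.901 1.98 3.084
v -3.426 2.388 1.061
v -3.035 1.535 2.906
v -3.326 1.954 0.839
v -2.935 1.101 2.684
v -3.015 1.63 0.624
v -2.624 0.777 2.469
v -2.565 1.491 0.464
v -2.174 0.638 2.309
v -2.078 1.569 0.397
v -1.687 0.716 2.242
v -1.666 1.845 0.437
v -1.275 0.992 2.283
v -1.423 2.257 0.576
v -1.032 1.404 2.422
v -1.406 2.71 0.782
v -1.015 1.857 2.627
f 2 1 4
f 2 4 3
f 4 1 5
f 4 5 3
f 5 1 6
f 5 6 3
f 6 1 7
f 6 7 3
f 7 1 8
f 7 8 3
f 8 1 9
f 8 9 3
f 9 1 10
f 9 10 3
f 10 1 11
f 10 11 3
f 11 1 12
f 11 12 3
f 12 1 13
f 12 13 3
f 13 1 14
f 13 14 3
f 14 1 2
f 14 2 3
f 15 52 31
f 52 26 55
f 31 55 20
f 52 55 31
f 15 31 27
f 31 20 32
f 27 32 16
f 31 32 27
f 15 27 36
f 27 16 37
f 36 37 22
f 27 37 36
f 15 36 48
f 36 22 51
f 48 51 25
f 36 51 48
f 15 48 52
f 48 25 56
f 52 56 26
f 48 56 52
f 16 32 43
f 32 20 46
f 43 46 24
f 32 46 43
f 20 55 33
f 55 26 54
f 33 54 19
f 55 54 33
f 26 56 53
f 56 25 49
f 53 49 17
f 56 49 53
f 25 51 50
f 51 22 38
f 50 38 21
f 51 38 50
f 22 37 42
f 37 16 39
f 42 39 23
f 37 39 42
f 18 44 30
f 44 24 45
f 30 45 19
f 44 45 30
f 18 30 28
f 30 19 29
f 28 29 17
f 30 29 28
f 18 28 35
f 28 17 34
f 35 34 21
f 28 34 35
f 18 35 40
f 35 21 41
f 40 41 23
f 35 41 40
f 18 40 44
f 40 23 47
f 44 47 24
f 40 47 44
f 19 45 33
f 45 24 46
f 33 46 20
f 45 46 33
f 17 29 53
f 29 19 54
f 53 54 26
f 29 54 53
f 21 34 50
f 34 17 49
f 50 49 25
f 34 49 50
f 23 41 42
f 41 21 38
f 42 38 22
f 41 38 42
f 24 47 43
f 47 23 39
f 43 39 16
f 47 39 43
f 58 57 61
f 58 61 59
f 59 61 62
f 59 62 60
f 61 57 63
f 61 63 62
f 62 63 64
f 62 64 60
f 63 57 65
f 63 65 64
f 64 65 66
f 64 66 60
f 65 57 67
f 65 67 66
f 66 67 68
f 66 68 60
f 67 57 69
f 67 69 68
f 68 69 70
f 68 70 60
f 69 57 71
f 69 71 70
f 70 71 72
f 70 72 60
f 71 57 73
f 71 73 72
f 72 73 74
f 72 74 60
f 73 57 75
f 73 75 74
f 74 75 76
f 74 76 60
f 75 57 77
f 75 77 76
f 76 77 78
f 76 78 60
f 77 57 79
f 77 79 78
f 78 79 80
f 78 80 60
f 79 57 81
f 79 81 80
f 80 81 82
f 80 82 60
f 81 57 83
f 81 83 82
f 82 83 84
f 82 84 60
f 83 57 58
f 83 58 84
f 84 58 59
f 84 59 60



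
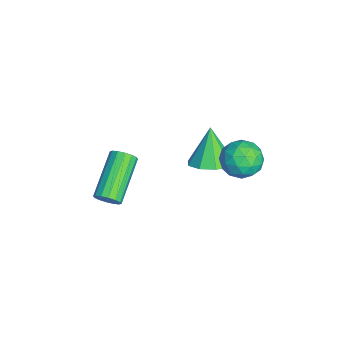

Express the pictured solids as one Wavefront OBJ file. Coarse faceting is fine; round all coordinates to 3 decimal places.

v -0.079 -4.316 -0.295
v 0.105 -4.528 0.154
v -1.517 -3.875 1.125
v -1.701 -3.664 0.675
v 0.205 -4.273 0.15
v -1.417 -3.62 1.121
v 0.229 -4.029 0.026
v -1.393 -3.376 0.997
v 0.171 -3.862 -0.184
v -1.451 -3.21 0.787
v 0.045 -3.817 -0.423
v -1.577 -3.165 0.547
v -0.113 -3.906 -0.629
v -1.736 -3.253 0.342
v -0.263 -4.105 -0.745
v -1.885 -3.452 0.226
v -0.363 -4.36 -0.741
v -1.985 -3.707 0.23
v -0.387 -4.604 -0.617
v -2.009 -3.951 0.354
v -0.329 -4.77 -0.407
v -1.951 -4.118 0.564
v -0.203 -4.815 -0.167
v -1.825 -4.163 0.803
v -0.044 -4.727 0.038
v -1.667 -4.074 1.009
v 0.967 0.99 3.599
v 1.632 0.95 3.121
v 0.988 -0.33 3.739
v 1.653 -0.37 3.261
v 1.704 -0.035 4.008
v 1.691 0.781 3.922
v 0.929 -0.161 2.938
v 0.916 0.655 2.852
v 1.609 0.239 2.713
v 2.088 0.317 3.375
v 0.532 0.303 3.485
v 1.011 0.381 4.147
v 1.298 1.086 3.348
v 1.322 -0.466 3.512
v 1.352 -0.269 3.951
v 1.743 -0.292 3.671
v 1.332 0.986 3.818
v 1.723 0.963 3.538
v 1.765 0.384 4.059
v 0.897 -0.343 3.322
v 1.288 -0.366 3.042
v 0.877 0.912 3.189
v 1.268 0.889 2.909
v 0.855 0.236 2.801
v 1.675 0.644 2.827
v 1.688 -0.131 2.91
v 1.262 -0.009 2.72
v 1.254 0.471 2.669
v 1.957 0.69 3.216
v 1.969 -0.086 3.298
v 1.999 0.111 3.737
v 1.991 0.59 3.687
v 1.943 0.272 2.976
v 0.651 0.706 3.562
v 0.663 -0.07 3.644
v 0.629 0.03 3.173
v 0.621 0.509 3.123
v 0.932 0.751 3.95
v 0.945 -0.024 4.033
v 1.366 0.149 4.191
v 1.358 0.629 4.14
v 0.677 0.348 3.884
v -1.054 -0.546 0.711
v -0.289 -0.418 1.126
v -1.806 -0.534 2.089
v -0.539 0.112 0.986
v -1.029 0.333 0.717
v -1.531 0.144 0.445
v -1.811 -0.369 0.297
v -1.736 -0.964 0.343
v -1.342 -1.364 0.561
v -0.814 -1.381 0.849
v -0.398 -1.008 1.072
f 2 1 5
f 2 5 3
f 3 5 6
f 3 6 4
f 5 1 7
f 5 7 6
f 6 7 8
f 6 8 4
f 7 1 9
f 7 9 8
f 8 9 10
f 8 10 4
f 9 1 11
f 9 11 10
f 10 11 12
f 10 12 4
f 11 1 13
f 11 13 12
f 12 13 14
f 12 14 4
f 13 1 15
f 13 15 14
f 14 15 16
f 14 16 4
f 15 1 17
f 15 17 16
f 16 17 18
f 16 18 4
f 17 1 19
f 17 19 18
f 18 19 20
f 18 20 4
f 19 1 21
f 19 21 20
f 20 21 22
f 20 22 4
f 21 1 23
f 21 23 22
f 22 23 24
f 22 24 4
f 23 1 25
f 23 25 24
f 24 25 26
f 24 26 4
f 25 1 2
f 25 2 26
f 26 2 3
f 26 3 4
f 27 64 43
f 64 38 67
f 43 67 32
f 64 67 43
f 27 43 39
f 43 32 44
f 39 44 28
f 43 44 39
f 27 39 48
f 39 28 49
f 48 49 34
f 39 49 48
f 27 48 60
f 48 34 63
f 60 63 37
f 48 63 60
f 27 60 64
f 60 37 68
f 64 68 38
f 60 68 64
f 28 44 55
f 44 32 58
f 55 58 36
f 44 58 55
f 32 67 45
f 67 38 66
f 45 66 31
f 67 66 45
f 38 68 65
f 68 37 61
f 65 61 29
f 68 61 65
f 37 63 62
f 63 34 50
f 62 50 33
f 63 50 62
f 34 49 54
f 49 28 51
f 54 51 35
f 49 51 54
f 30 56 42
f 56 36 57
f 42 57 31
f 56 57 42
f 30 42 40
f 42 31 41
f 40 41 29
f 42 41 40
f 30 40 47
f 40 29 46
f 47 46 33
f 40 46 47
f 30 47 52
f 47 33 53
f 52 53 35
f 47 53 52
f 30 52 56
f 52 35 59
f 56 59 36
f 52 59 56
f 31 57 45
f 57 36 58
f 45 58 32
f 57 58 45
f 29 41 65
f 41 31 66
f 65 66 38
f 41 66 65
f 33 46 62
f 46 29 61
f 62 61 37
f 46 61 62
f 35 53 54
f 53 33 50
f 54 50 34
f 53 50 54
f 36 59 55
f 59 35 51
f 55 51 28
f 59 51 55
f 70 69 72
f 70 72 71
f 72 69 73
f 72 73 71
f 73 69 74
f 73 74 71
f 74 69 75
f 74 75 71
f 75 69 76
f 75 76 71
f 76 69 77
f 76 77 71
f 77 69 78
f 77 78 71
f 78 69 79
f 78 79 71
f 79 69 70
f 79 70 71



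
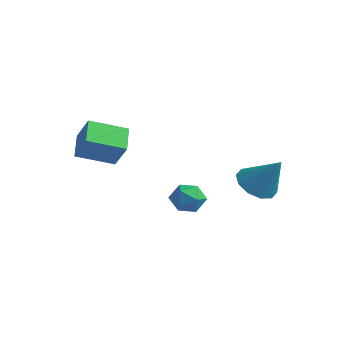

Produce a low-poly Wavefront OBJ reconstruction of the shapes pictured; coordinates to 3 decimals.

v -1.193 0.743 -0.912
v -0.669 0.243 -1.418
v -2.251 0.597 -1.862
v -1.727 0.097 -2.368
v -2.014 -0.21 -1.591
v -1.36 -0.119 -1.004
v -1.56 0.959 -2.276
v -0.906 1.05 -1.689
v -0.896 0.377 -2.261
v -1.177 -0.346 -1.838
v -1.743 1.186 -1.442
v -2.024 0.463 -1.019
v -3.489 -1.958 0.481
v -4.456 -3.405 1.079
v -4.344 -1.092 1.193
v -5.312 -2.539 1.791
v -2.588 -2.061 1.689
v -3.556 -3.508 2.287
v -3.444 -1.195 2.401
v -4.411 -2.642 2.999
v 0.729 2.414 -0.642
v 1.559 2.511 -1.277
v 1.891 2.706 0.922
v 1.3 3.1 -1.195
v 0.823 3.427 -0.901
v 0.31 3.367 -0.508
v -0.043 2.943 -0.166
v -0.102 2.317 -0.006
v 0.158 1.728 -0.089
v 0.635 1.401 -0.383
v 1.148 1.461 -0.775
v 1.501 1.885 -1.117
f 1 12 6
f 1 6 2
f 1 2 8
f 1 8 11
f 1 11 12
f 2 6 10
f 6 12 5
f 12 11 3
f 11 8 7
f 8 2 9
f 4 10 5
f 4 5 3
f 4 3 7
f 4 7 9
f 4 9 10
f 5 10 6
f 3 5 12
f 7 3 11
f 9 7 8
f 10 9 2
f 14 16 13
f 17 14 13
f 13 16 15
f 15 17 13
f 14 20 16
f 18 14 17
f 18 20 14
f 16 20 15
f 19 17 15
f 15 20 19
f 19 18 17
f 20 18 19
f 22 21 24
f 22 24 23
f 24 21 25
f 24 25 23
f 25 21 26
f 25 26 23
f 26 21 27
f 26 27 23
f 27 21 28
f 27 28 23
f 28 21 29
f 28 29 23
f 29 21 30
f 29 30 23
f 30 21 31
f 30 31 23
f 31 21 32
f 31 32 23
f 32 21 22
f 32 22 23



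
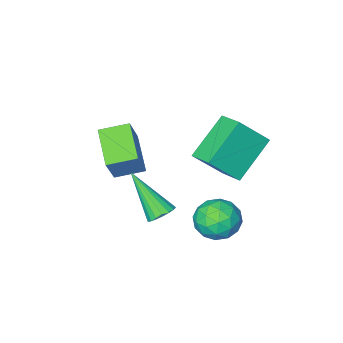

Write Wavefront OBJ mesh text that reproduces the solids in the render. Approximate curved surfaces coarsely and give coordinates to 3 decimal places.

v -1.381 2.272 -2.808
v -0.833 1.497 -3.119
v -2.167 1.303 -1.781
v -1.619 0.528 -2.092
v -1.193 1.26 -1.562
v -0.708 1.859 -2.197
v -2.292 0.941 -2.703
v -1.807 1.54 -3.338
v -1.396 0.675 -3.055
v -0.717 0.872 -2.349
v -2.283 1.928 -2.551
v -1.604 2.125 -1.845
v -1.038 1.97 -3.054
v -1.962 0.83 -1.846
v -1.712 1.261 -1.534
v -1.39 0.805 -1.717
v -0.964 2.182 -2.512
v -0.642 1.727 -2.695
v -0.854 1.588 -1.779
v -2.358 1.073 -2.205
v -2.036 0.618 -2.388
v -1.61 1.995 -3.183
v -1.288 1.539 -3.366
v -2.146 1.212 -3.121
v -1.047 1.031 -3.199
v -1.509 0.461 -2.595
v -1.905 0.704 -2.954
v -1.619 1.056 -3.327
v -0.648 1.147 -2.784
v -1.11 0.577 -2.18
v -0.859 1.007 -1.869
v -0.574 1.359 -2.242
v -0.979 0.663 -2.746
v -1.89 2.223 -2.72
v -2.352 1.653 -2.116
v -2.426 1.441 -2.658
v -2.141 1.793 -3.031
v -1.491 2.339 -2.305
v -1.953 1.769 -1.701
v -1.381 1.744 -1.573
v -1.095 2.096 -1.946
v -2.021 2.137 -2.154
v -3.55 0.538 1.172
v -2.429 0.141 2.387
v -3.567 1.702 1.568
v -2.446 1.305 2.783
v -1.934 1.015 -0.163
v -0.813 0.618 1.052
v -1.951 2.179 0.233
v -0.83 1.782 1.448
v 1.029 -2.046 -1.349
v 0.512 -3.568 -0.541
v -0.07 -1.51 -1.044
v -0.587 -3.033 -0.235
v 1.667 -1.527 0.035
v 1.15 -3.05 0.844
v 0.568 -0.992 0.341
v 0.051 -2.514 1.149
v 1.501 2.333 -0.07
v 2.081 2.355 -0.224
v 1.979 0.947 1.53
v 2.059 2.553 -0.046
v 1.927 2.707 0.127
v 1.711 2.787 0.261
v 1.453 2.778 0.33
v 1.205 2.68 0.319
v 1.015 2.514 0.232
v 0.922 2.312 0.084
v 0.943 2.114 -0.094
v 1.075 1.959 -0.267
v 1.292 1.879 -0.401
v 1.55 1.888 -0.47
v 1.798 1.986 -0.459
v 1.988 2.152 -0.372
f 1 38 17
f 38 12 41
f 17 41 6
f 38 41 17
f 1 17 13
f 17 6 18
f 13 18 2
f 17 18 13
f 1 13 22
f 13 2 23
f 22 23 8
f 13 23 22
f 1 22 34
f 22 8 37
f 34 37 11
f 22 37 34
f 1 34 38
f 34 11 42
f 38 42 12
f 34 42 38
f 2 18 29
f 18 6 32
f 29 32 10
f 18 32 29
f 6 41 19
f 41 12 40
f 19 40 5
f 41 40 19
f 12 42 39
f 42 11 35
f 39 35 3
f 42 35 39
f 11 37 36
f 37 8 24
f 36 24 7
f 37 24 36
f 8 23 28
f 23 2 25
f 28 25 9
f 23 25 28
f 4 30 16
f 30 10 31
f 16 31 5
f 30 31 16
f 4 16 14
f 16 5 15
f 14 15 3
f 16 15 14
f 4 14 21
f 14 3 20
f 21 20 7
f 14 20 21
f 4 21 26
f 21 7 27
f 26 27 9
f 21 27 26
f 4 26 30
f 26 9 33
f 30 33 10
f 26 33 30
f 5 31 19
f 31 10 32
f 19 32 6
f 31 32 19
f 3 15 39
f 15 5 40
f 39 40 12
f 15 40 39
f 7 20 36
f 20 3 35
f 36 35 11
f 20 35 36
f 9 27 28
f 27 7 24
f 28 24 8
f 27 24 28
f 10 33 29
f 33 9 25
f 29 25 2
f 33 25 29
f 44 46 43
f 47 44 43
f 43 46 45
f 45 47 43
f 44 50 46
f 48 44 47
f 48 50 44
f 46 50 45
f 49 47 45
f 45 50 49
f 49 48 47
f 50 48 49
f 52 54 51
f 55 52 51
f 51 54 53
f 53 55 51
f 52 58 54
f 56 52 55
f 56 58 52
f 54 58 53
f 57 55 53
f 53 58 57
f 57 56 55
f 58 56 57
f 60 59 62
f 60 62 61
f 62 59 63
f 62 63 61
f 63 59 64
f 63 64 61
f 64 59 65
f 64 65 61
f 65 59 66
f 65 66 61
f 66 59 67
f 66 67 61
f 67 59 68
f 67 68 61
f 68 59 69
f 68 69 61
f 69 59 70
f 69 70 61
f 70 59 71
f 70 71 61
f 71 59 72
f 71 72 61
f 72 59 73
f 72 73 61
f 73 59 74
f 73 74 61
f 74 59 60
f 74 60 61



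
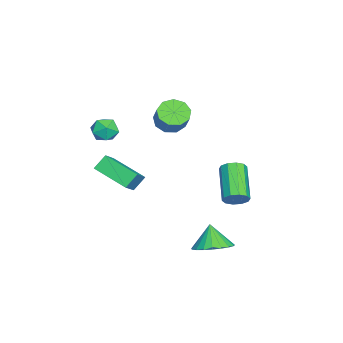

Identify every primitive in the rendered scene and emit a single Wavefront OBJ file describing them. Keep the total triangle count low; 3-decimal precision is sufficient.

v 3.168 -3.217 3.772
v 3.566 -3.738 4.228
v 2.454 -4.182 3.292
v 2.852 -4.703 3.748
v 2.357 -4.174 4.085
v 2.799 -3.577 4.382
v 3.221 -4.343 3.138
v 3.663 -3.746 3.435
v 3.599 -4.434 3.837
v 3.065 -4.33 4.422
v 2.955 -3.59 3.098
v 2.421 -3.486 3.683
v 0.843 -4.014 0.417
v 1.916 -4.191 1.265
v 1.67 -2.255 -0.264
v 2.744 -2.432 0.585
v 1.316 -4.508 -0.285
v 2.39 -4.685 0.564
v 2.144 -2.749 -0.965
v 3.217 -2.926 -0.117
v 4.001 1.53 -3.403
v 4.944 1.217 -3.007
v 3.399 1.27 -2.177
v 4.945 1.652 -2.914
v 4.782 2.066 -2.906
v 4.484 2.388 -2.983
v 4.103 2.561 -3.133
v 3.704 2.556 -3.33
v 3.356 2.374 -3.539
v 3.12 2.046 -3.725
v 3.036 1.629 -3.855
v 3.119 1.195 -3.907
v 3.354 0.819 -3.872
v 3.701 0.566 -3.755
v 4.1 0.48 -3.578
v 4.481 0.575 -3.37
v 4.78 0.836 -3.168
v -2.193 -1.687 1.719
v -1.485 -1.845 1.204
v -0.619 -1.491 2.285
v -1.327 -1.333 2.801
v -1.656 -1.263 1.15
v -0.789 -0.909 2.231
v -2.078 -0.88 1.363
v -1.212 -0.526 2.444
v -2.554 -0.874 1.743
v -1.687 -0.52 2.824
v -2.861 -1.248 2.111
v -1.995 -0.894 3.192
v -2.856 -1.828 2.297
v -1.989 -1.474 3.378
v -2.54 -2.342 2.212
v -1.674 -1.988 3.293
v -2.063 -2.549 1.897
v -1.196 -2.195 2.978
v -1.646 -2.353 1.499
v -0.779 -1.999 2.58
v 2.29 2.393 -0.986
v 2.685 2.168 -0.453
v 0.884 1.743 0.7
v 0.49 1.967 0.166
v 2.618 2.593 -0.401
v 0.817 2.168 0.752
v 2.426 2.94 -0.572
v 0.625 2.515 0.58
v 2.182 3.079 -0.902
v 0.382 2.654 0.251
v 1.98 2.955 -1.264
v 0.179 2.53 -0.111
v 1.896 2.617 -1.52
v 0.095 2.192 -0.367
v 1.963 2.192 -1.572
v 0.162 1.767 -0.419
v 2.155 1.845 -1.4
v 0.354 1.42 -0.248
v 2.398 1.706 -1.071
v 0.598 1.281 0.082
v 2.601 1.83 -0.709
v 0.8 1.405 0.444
f 1 12 6
f 1 6 2
f 1 2 8
f 1 8 11
f 1 11 12
f 2 6 10
f 6 12 5
f 12 11 3
f 11 8 7
f 8 2 9
f 4 10 5
f 4 5 3
f 4 3 7
f 4 7 9
f 4 9 10
f 5 10 6
f 3 5 12
f 7 3 11
f 9 7 8
f 10 9 2
f 14 16 13
f 17 14 13
f 13 16 15
f 15 17 13
f 14 20 16
f 18 14 17
f 18 20 14
f 16 20 15
f 19 17 15
f 15 20 19
f 19 18 17
f 20 18 19
f 22 21 24
f 22 24 23
f 24 21 25
f 24 25 23
f 25 21 26
f 25 26 23
f 26 21 27
f 26 27 23
f 27 21 28
f 27 28 23
f 28 21 29
f 28 29 23
f 29 21 30
f 29 30 23
f 30 21 31
f 30 31 23
f 31 21 32
f 31 32 23
f 32 21 33
f 32 33 23
f 33 21 34
f 33 34 23
f 34 21 35
f 34 35 23
f 35 21 36
f 35 36 23
f 36 21 37
f 36 37 23
f 37 21 22
f 37 22 23
f 39 38 42
f 39 42 40
f 40 42 43
f 40 43 41
f 42 38 44
f 42 44 43
f 43 44 45
f 43 45 41
f 44 38 46
f 44 46 45
f 45 46 47
f 45 47 41
f 46 38 48
f 46 48 47
f 47 48 49
f 47 49 41
f 48 38 50
f 48 50 49
f 49 50 51
f 49 51 41
f 50 38 52
f 50 52 51
f 51 52 53
f 51 53 41
f 52 38 54
f 52 54 53
f 53 54 55
f 53 55 41
f 54 38 56
f 54 56 55
f 55 56 57
f 55 57 41
f 56 38 39
f 56 39 57
f 57 39 40
f 57 40 41
f 59 58 62
f 59 62 60
f 60 62 63
f 60 63 61
f 62 58 64
f 62 64 63
f 63 64 65
f 63 65 61
f 64 58 66
f 64 66 65
f 65 66 67
f 65 67 61
f 66 58 68
f 66 68 67
f 67 68 69
f 67 69 61
f 68 58 70
f 68 70 69
f 69 70 71
f 69 71 61
f 70 58 72
f 70 72 71
f 71 72 73
f 71 73 61
f 72 58 74
f 72 74 73
f 73 74 75
f 73 75 61
f 74 58 76
f 74 76 75
f 75 76 77
f 75 77 61
f 76 58 78
f 76 78 77
f 77 78 79
f 77 79 61
f 78 58 59
f 78 59 79
f 79 59 60
f 79 60 61



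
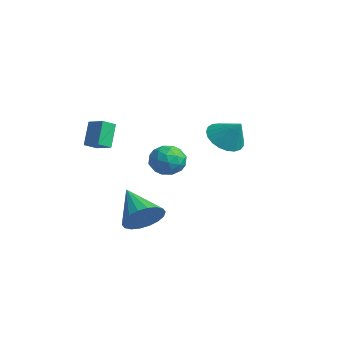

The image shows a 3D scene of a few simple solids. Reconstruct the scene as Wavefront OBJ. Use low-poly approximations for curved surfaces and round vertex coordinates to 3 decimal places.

v -1.112 3.381 3.369
v -0.469 3.872 2.685
v -0.208 3.759 4.491
v -0.746 4.195 2.798
v -1.086 4.378 3.011
v -1.431 4.388 3.286
v -1.72 4.224 3.574
v -1.905 3.914 3.828
v -1.952 3.512 4.002
v -1.855 3.087 4.067
v -1.628 2.713 4.011
v -1.313 2.454 3.844
v -0.963 2.356 3.595
v -0.639 2.434 3.307
v -0.396 2.677 3.03
v -0.278 3.04 2.811
v -0.303 3.463 2.689
v -0.107 0.547 1.988
v 0.372 -0.231 2.306
v -1.292 0.211 2.954
v -0.813 -0.567 3.272
v -0.493 0.32 3.488
v 0.239 0.528 2.891
v -1.159 -0.548 2.369
v -0.427 -0.34 1.772
v -0.278 -0.907 2.541
v 0.134 -0.371 3.233
v -1.054 0.351 2.027
v -0.642 0.887 2.719
v 0.237 0.188 2.062
v -1.157 -0.208 3.198
v -0.969 0.314 3.325
v -0.687 -0.143 3.512
v 0.158 0.634 2.406
v 0.44 0.177 2.593
v -0.069 0.5 3.288
v -1.36 -0.197 2.667
v -1.078 -0.654 2.854
v -0.233 0.123 1.748
v 0.049 -0.334 1.935
v -0.851 -0.52 1.972
v 0.136 -0.667 2.388
v -0.56 -0.865 2.955
v -0.764 -0.854 2.425
v -0.333 -0.732 2.074
v 0.378 -0.352 2.794
v -0.318 -0.549 3.362
v -0.131 -0.028 3.489
v 0.3 0.094 3.138
v -0.004 -0.749 2.932
v -0.602 0.529 1.898
v -1.298 0.332 2.466
v -1.22 -0.114 2.122
v -0.789 0.008 1.771
v -0.36 0.845 2.305
v -1.056 0.647 2.872
v -0.587 0.712 3.186
v -0.156 0.834 2.835
v -0.916 0.729 2.328
v -3.645 -1.98 4.206
v -3.473 -2.72 4.588
v -2.749 -1.63 4.481
v -2.578 -2.37 4.863
v -3.062 -2.49 2.957
v -2.891 -3.23 3.339
v -2.167 -2.14 3.232
v -1.995 -2.88 3.614
v 2.151 -2.463 0.268
v 2.695 -2.079 1.105
v 0.369 -2.517 1.452
v 2.54 -1.684 0.889
v 2.308 -1.443 0.55
v 2.044 -1.405 0.155
v 1.802 -1.576 -0.217
v 1.629 -1.923 -0.494
v 1.559 -2.377 -0.619
v 1.606 -2.848 -0.569
v 1.762 -3.243 -0.353
v 1.994 -3.484 -0.014
v 2.258 -3.522 0.381
v 2.5 -3.351 0.753
v 2.673 -3.004 1.03
v 2.743 -2.55 1.155
f 2 1 4
f 2 4 3
f 4 1 5
f 4 5 3
f 5 1 6
f 5 6 3
f 6 1 7
f 6 7 3
f 7 1 8
f 7 8 3
f 8 1 9
f 8 9 3
f 9 1 10
f 9 10 3
f 10 1 11
f 10 11 3
f 11 1 12
f 11 12 3
f 12 1 13
f 12 13 3
f 13 1 14
f 13 14 3
f 14 1 15
f 14 15 3
f 15 1 16
f 15 16 3
f 16 1 17
f 16 17 3
f 17 1 2
f 17 2 3
f 18 55 34
f 55 29 58
f 34 58 23
f 55 58 34
f 18 34 30
f 34 23 35
f 30 35 19
f 34 35 30
f 18 30 39
f 30 19 40
f 39 40 25
f 30 40 39
f 18 39 51
f 39 25 54
f 51 54 28
f 39 54 51
f 18 51 55
f 51 28 59
f 55 59 29
f 51 59 55
f 19 35 46
f 35 23 49
f 46 49 27
f 35 49 46
f 23 58 36
f 58 29 57
f 36 57 22
f 58 57 36
f 29 59 56
f 59 28 52
f 56 52 20
f 59 52 56
f 28 54 53
f 54 25 41
f 53 41 24
f 54 41 53
f 25 40 45
f 40 19 42
f 45 42 26
f 40 42 45
f 21 47 33
f 47 27 48
f 33 48 22
f 47 48 33
f 21 33 31
f 33 22 32
f 31 32 20
f 33 32 31
f 21 31 38
f 31 20 37
f 38 37 24
f 31 37 38
f 21 38 43
f 38 24 44
f 43 44 26
f 38 44 43
f 21 43 47
f 43 26 50
f 47 50 27
f 43 50 47
f 22 48 36
f 48 27 49
f 36 49 23
f 48 49 36
f 20 32 56
f 32 22 57
f 56 57 29
f 32 57 56
f 24 37 53
f 37 20 52
f 53 52 28
f 37 52 53
f 26 44 45
f 44 24 41
f 45 41 25
f 44 41 45
f 27 50 46
f 50 26 42
f 46 42 19
f 50 42 46
f 61 63 60
f 64 61 60
f 60 63 62
f 62 64 60
f 61 67 63
f 65 61 64
f 65 67 61
f 63 67 62
f 66 64 62
f 62 67 66
f 66 65 64
f 67 65 66
f 69 68 71
f 69 71 70
f 71 68 72
f 71 72 70
f 72 68 73
f 72 73 70
f 73 68 74
f 73 74 70
f 74 68 75
f 74 75 70
f 75 68 76
f 75 76 70
f 76 68 77
f 76 77 70
f 77 68 78
f 77 78 70
f 78 68 79
f 78 79 70
f 79 68 80
f 79 80 70
f 80 68 81
f 80 81 70
f 81 68 82
f 81 82 70
f 82 68 83
f 82 83 70
f 83 68 69
f 83 69 70



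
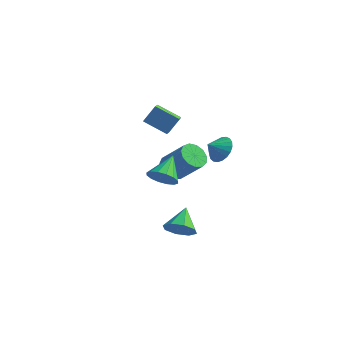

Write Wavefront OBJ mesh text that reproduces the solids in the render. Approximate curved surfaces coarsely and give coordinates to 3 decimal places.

v 0.905 -4.675 1.333
v 1.333 -5.077 2.001
v 0.835 -3.265 2.227
v 1.665 -4.895 1.739
v 1.794 -4.653 1.368
v 1.684 -4.418 0.988
v 1.365 -4.251 0.7
v 0.923 -4.197 0.582
v 0.476 -4.272 0.665
v 0.144 -4.454 0.927
v 0.016 -4.696 1.298
v 0.126 -4.932 1.678
v 0.444 -5.098 1.966
v 0.886 -5.152 2.084
v 0.934 -2.654 -4.056
v 1.374 -3.05 -3.301
v 0.666 -1.326 -3.204
v 1.837 -2.679 -3.733
v 1.772 -2.293 -4.355
v 1.216 -2.118 -4.802
v 0.494 -2.257 -4.812
v 0.03 -2.628 -4.38
v 0.096 -3.014 -3.758
v 0.652 -3.189 -3.311
v 0.636 3.185 -1.221
v 1.088 2.446 -1.559
v 0.104 2.575 -0.599
v 1.314 2.551 -1.263
v 1.423 2.765 -0.96
v 1.396 3.052 -0.702
v 1.237 3.361 -0.534
v 0.974 3.641 -0.484
v 0.653 3.841 -0.562
v 0.328 3.928 -0.754
v 0.057 3.887 -1.026
v -0.114 3.724 -1.332
v -0.156 3.468 -1.619
v -0.06 3.163 -1.837
v 0.155 2.862 -1.949
v 0.454 2.617 -1.934
v 0.784 2.47 -1.796
v -1.034 0.062 1.543
v -0.806 -0.669 1.889
v -2.409 -0.043 2.229
v -2.181 -0.773 2.575
v -0.599 0.653 2.505
v -0.371 -0.077 2.851
v -1.974 0.549 3.191
v -1.746 -0.182 3.537
v -1.419 1.263 -2.183
v -1.016 0.591 -2.605
v 0.363 0.485 -1.119
v -0.041 1.157 -0.697
v -0.802 1.012 -2.773
v 0.577 0.907 -1.287
v -0.785 1.513 -2.754
v 0.594 1.408 -1.268
v -0.968 1.934 -2.554
v 0.411 1.829 -1.068
v -1.295 2.143 -2.236
v 0.083 2.037 -0.75
v -1.662 2.071 -1.901
v -0.283 1.966 -0.415
v -1.951 1.743 -1.656
v -0.572 1.638 -0.169
v -2.072 1.263 -1.578
v -0.693 1.157 -0.092
v -1.985 0.782 -1.692
v -0.607 0.677 -0.206
v -1.719 0.454 -1.962
v -0.34 0.349 -0.476
v -1.358 0.383 -2.303
v 0.021 0.277 -0.817
f 2 1 4
f 2 4 3
f 4 1 5
f 4 5 3
f 5 1 6
f 5 6 3
f 6 1 7
f 6 7 3
f 7 1 8
f 7 8 3
f 8 1 9
f 8 9 3
f 9 1 10
f 9 10 3
f 10 1 11
f 10 11 3
f 11 1 12
f 11 12 3
f 12 1 13
f 12 13 3
f 13 1 14
f 13 14 3
f 14 1 2
f 14 2 3
f 16 15 18
f 16 18 17
f 18 15 19
f 18 19 17
f 19 15 20
f 19 20 17
f 20 15 21
f 20 21 17
f 21 15 22
f 21 22 17
f 22 15 23
f 22 23 17
f 23 15 24
f 23 24 17
f 24 15 16
f 24 16 17
f 26 25 28
f 26 28 27
f 28 25 29
f 28 29 27
f 29 25 30
f 29 30 27
f 30 25 31
f 30 31 27
f 31 25 32
f 31 32 27
f 32 25 33
f 32 33 27
f 33 25 34
f 33 34 27
f 34 25 35
f 34 35 27
f 35 25 36
f 35 36 27
f 36 25 37
f 36 37 27
f 37 25 38
f 37 38 27
f 38 25 39
f 38 39 27
f 39 25 40
f 39 40 27
f 40 25 41
f 40 41 27
f 41 25 26
f 41 26 27
f 43 45 42
f 46 43 42
f 42 45 44
f 44 46 42
f 43 49 45
f 47 43 46
f 47 49 43
f 45 49 44
f 48 46 44
f 44 49 48
f 48 47 46
f 49 47 48
f 51 50 54
f 51 54 52
f 52 54 55
f 52 55 53
f 54 50 56
f 54 56 55
f 55 56 57
f 55 57 53
f 56 50 58
f 56 58 57
f 57 58 59
f 57 59 53
f 58 50 60
f 58 60 59
f 59 60 61
f 59 61 53
f 60 50 62
f 60 62 61
f 61 62 63
f 61 63 53
f 62 50 64
f 62 64 63
f 63 64 65
f 63 65 53
f 64 50 66
f 64 66 65
f 65 66 67
f 65 67 53
f 66 50 68
f 66 68 67
f 67 68 69
f 67 69 53
f 68 50 70
f 68 70 69
f 69 70 71
f 69 71 53
f 70 50 72
f 70 72 71
f 71 72 73
f 71 73 53
f 72 50 51
f 72 51 73
f 73 51 52
f 73 52 53

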